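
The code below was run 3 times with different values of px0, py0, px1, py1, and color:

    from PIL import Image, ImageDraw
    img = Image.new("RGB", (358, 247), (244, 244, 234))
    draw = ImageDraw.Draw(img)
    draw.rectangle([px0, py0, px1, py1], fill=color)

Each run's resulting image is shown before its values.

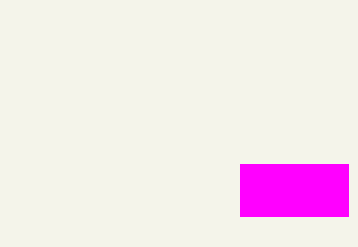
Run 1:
px0 = 240; py0 = 164; px1 = 348; py1 = 216; color = 'magenta'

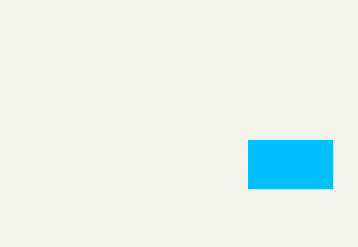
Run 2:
px0 = 248
py0 = 140
px1 = 332
py1 = 188
color = 'deepskyblue'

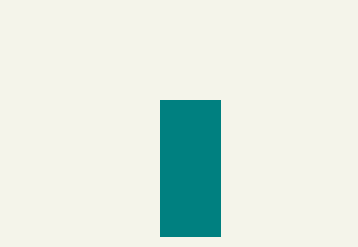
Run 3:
px0 = 160, py0 = 100, px1 = 220, py1 = 236, color = 'teal'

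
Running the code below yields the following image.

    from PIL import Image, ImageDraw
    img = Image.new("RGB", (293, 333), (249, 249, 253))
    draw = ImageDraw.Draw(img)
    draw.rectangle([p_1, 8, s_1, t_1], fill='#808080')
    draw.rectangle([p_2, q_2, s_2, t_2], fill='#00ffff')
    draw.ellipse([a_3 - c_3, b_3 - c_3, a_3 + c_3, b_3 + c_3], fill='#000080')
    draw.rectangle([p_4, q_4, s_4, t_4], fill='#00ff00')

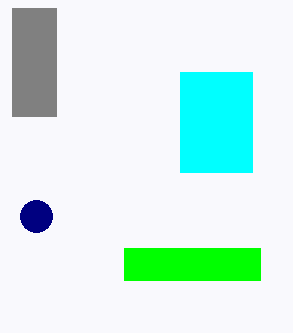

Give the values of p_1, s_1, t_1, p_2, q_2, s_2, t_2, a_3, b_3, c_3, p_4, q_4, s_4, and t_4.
p_1 = 12, s_1 = 56, t_1 = 116, p_2 = 180, q_2 = 72, s_2 = 252, t_2 = 172, a_3 = 36, b_3 = 216, c_3 = 16, p_4 = 124, q_4 = 248, s_4 = 260, t_4 = 280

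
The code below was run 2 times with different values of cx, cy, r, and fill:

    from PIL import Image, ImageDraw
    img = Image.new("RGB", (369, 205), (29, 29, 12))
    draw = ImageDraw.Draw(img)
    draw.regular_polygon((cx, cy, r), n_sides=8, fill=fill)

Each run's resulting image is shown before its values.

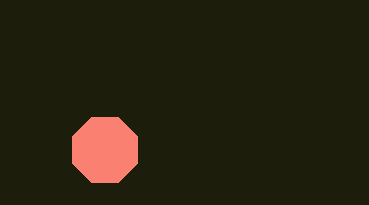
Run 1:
cx = 105, cy = 150, r = 35, fill = 'salmon'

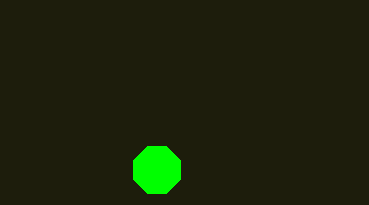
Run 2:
cx = 157
cy = 170
r = 25
fill = 'lime'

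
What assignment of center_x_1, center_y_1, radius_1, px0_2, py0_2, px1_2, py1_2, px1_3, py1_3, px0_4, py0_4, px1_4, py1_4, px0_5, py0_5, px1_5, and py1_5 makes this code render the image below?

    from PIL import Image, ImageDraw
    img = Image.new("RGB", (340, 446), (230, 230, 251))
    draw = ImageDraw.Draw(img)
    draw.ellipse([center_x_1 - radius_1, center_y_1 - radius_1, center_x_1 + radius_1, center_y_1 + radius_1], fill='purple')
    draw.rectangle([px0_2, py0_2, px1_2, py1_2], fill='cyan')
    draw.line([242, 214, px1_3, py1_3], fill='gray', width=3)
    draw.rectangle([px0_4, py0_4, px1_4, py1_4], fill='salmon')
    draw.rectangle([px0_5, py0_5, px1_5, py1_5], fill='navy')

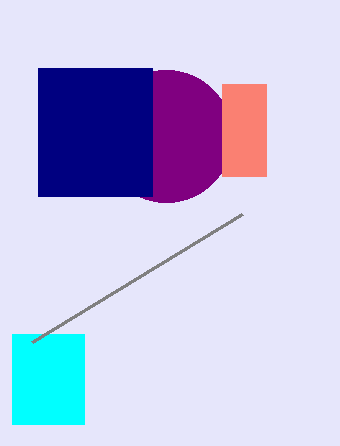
center_x_1 = 166, center_y_1 = 136, radius_1 = 66, px0_2 = 12, py0_2 = 334, px1_2 = 84, py1_2 = 424, px1_3 = 32, py1_3 = 342, px0_4 = 222, py0_4 = 84, px1_4 = 266, py1_4 = 176, px0_5 = 38, py0_5 = 68, px1_5 = 152, py1_5 = 196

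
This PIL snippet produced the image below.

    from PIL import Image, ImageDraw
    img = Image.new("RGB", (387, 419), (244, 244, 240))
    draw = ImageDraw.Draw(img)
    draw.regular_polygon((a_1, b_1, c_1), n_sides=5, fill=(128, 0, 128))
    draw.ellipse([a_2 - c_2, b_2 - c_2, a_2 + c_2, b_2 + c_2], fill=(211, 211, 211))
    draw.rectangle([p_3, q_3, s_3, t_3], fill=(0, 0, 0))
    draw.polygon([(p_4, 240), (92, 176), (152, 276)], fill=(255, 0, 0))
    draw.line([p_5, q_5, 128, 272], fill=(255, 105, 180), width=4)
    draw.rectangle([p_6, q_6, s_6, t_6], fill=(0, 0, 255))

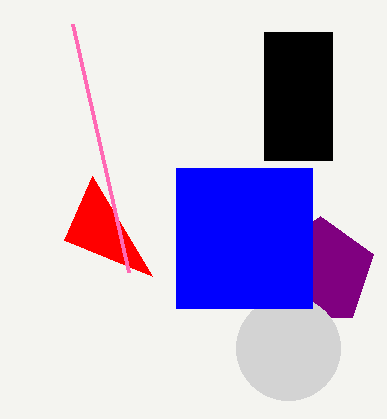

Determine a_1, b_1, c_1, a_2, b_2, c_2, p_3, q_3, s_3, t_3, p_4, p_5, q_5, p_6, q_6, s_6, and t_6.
a_1 = 320, b_1 = 272, c_1 = 56, a_2 = 288, b_2 = 348, c_2 = 52, p_3 = 264, q_3 = 32, s_3 = 332, t_3 = 160, p_4 = 64, p_5 = 72, q_5 = 24, p_6 = 176, q_6 = 168, s_6 = 312, t_6 = 308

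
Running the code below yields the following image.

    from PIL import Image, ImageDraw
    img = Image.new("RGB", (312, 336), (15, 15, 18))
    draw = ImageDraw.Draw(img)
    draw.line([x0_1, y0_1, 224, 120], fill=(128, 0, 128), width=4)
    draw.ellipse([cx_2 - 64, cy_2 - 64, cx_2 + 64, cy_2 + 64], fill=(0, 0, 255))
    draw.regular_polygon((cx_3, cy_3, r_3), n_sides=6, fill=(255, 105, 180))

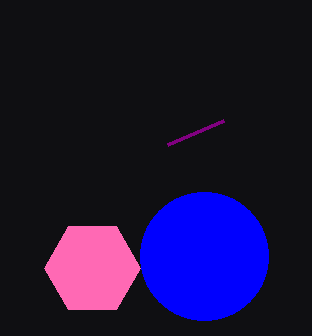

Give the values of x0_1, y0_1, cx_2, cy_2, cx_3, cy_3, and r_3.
x0_1 = 168; y0_1 = 144; cx_2 = 204; cy_2 = 256; cx_3 = 92; cy_3 = 268; r_3 = 48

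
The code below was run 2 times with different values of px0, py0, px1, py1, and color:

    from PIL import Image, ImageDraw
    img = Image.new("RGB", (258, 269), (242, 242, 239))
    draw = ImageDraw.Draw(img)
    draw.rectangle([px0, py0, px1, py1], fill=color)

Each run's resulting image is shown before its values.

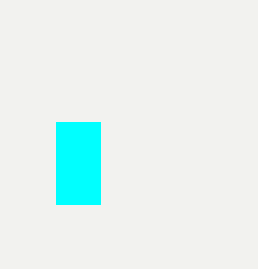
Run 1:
px0 = 56
py0 = 122
px1 = 100
py1 = 204
color = 'cyan'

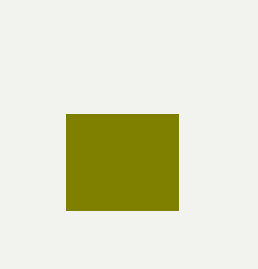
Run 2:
px0 = 66, py0 = 114, px1 = 178, py1 = 210, color = 'olive'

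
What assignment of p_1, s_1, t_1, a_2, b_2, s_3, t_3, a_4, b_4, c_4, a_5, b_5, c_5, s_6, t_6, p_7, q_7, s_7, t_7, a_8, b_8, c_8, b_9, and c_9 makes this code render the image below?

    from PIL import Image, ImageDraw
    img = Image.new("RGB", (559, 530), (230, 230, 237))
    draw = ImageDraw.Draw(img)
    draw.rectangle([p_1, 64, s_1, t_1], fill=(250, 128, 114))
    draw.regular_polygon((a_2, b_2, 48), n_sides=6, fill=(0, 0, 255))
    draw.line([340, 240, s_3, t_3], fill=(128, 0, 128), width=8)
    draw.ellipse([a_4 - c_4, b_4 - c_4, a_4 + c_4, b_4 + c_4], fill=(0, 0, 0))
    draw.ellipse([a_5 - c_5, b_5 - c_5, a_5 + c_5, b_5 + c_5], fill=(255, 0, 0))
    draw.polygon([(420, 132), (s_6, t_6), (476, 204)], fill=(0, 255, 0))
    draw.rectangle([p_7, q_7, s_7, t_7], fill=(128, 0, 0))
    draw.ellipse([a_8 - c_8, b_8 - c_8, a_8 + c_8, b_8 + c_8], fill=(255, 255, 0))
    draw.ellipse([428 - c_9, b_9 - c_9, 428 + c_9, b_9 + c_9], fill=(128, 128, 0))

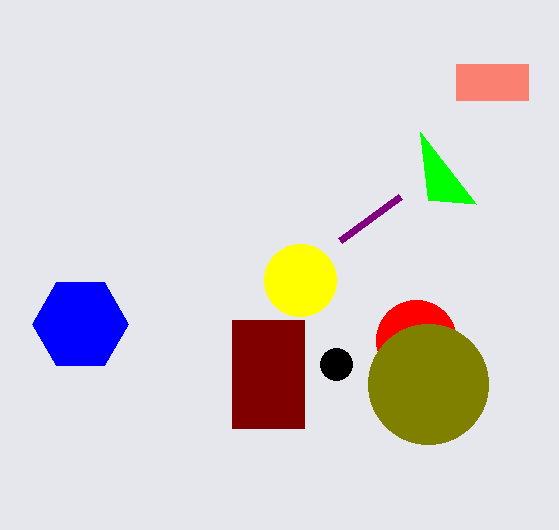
p_1 = 456; s_1 = 528; t_1 = 100; a_2 = 80; b_2 = 324; s_3 = 400; t_3 = 196; a_4 = 336; b_4 = 364; c_4 = 16; a_5 = 416; b_5 = 340; c_5 = 40; s_6 = 428; t_6 = 200; p_7 = 232; q_7 = 320; s_7 = 304; t_7 = 428; a_8 = 300; b_8 = 280; c_8 = 36; b_9 = 384; c_9 = 60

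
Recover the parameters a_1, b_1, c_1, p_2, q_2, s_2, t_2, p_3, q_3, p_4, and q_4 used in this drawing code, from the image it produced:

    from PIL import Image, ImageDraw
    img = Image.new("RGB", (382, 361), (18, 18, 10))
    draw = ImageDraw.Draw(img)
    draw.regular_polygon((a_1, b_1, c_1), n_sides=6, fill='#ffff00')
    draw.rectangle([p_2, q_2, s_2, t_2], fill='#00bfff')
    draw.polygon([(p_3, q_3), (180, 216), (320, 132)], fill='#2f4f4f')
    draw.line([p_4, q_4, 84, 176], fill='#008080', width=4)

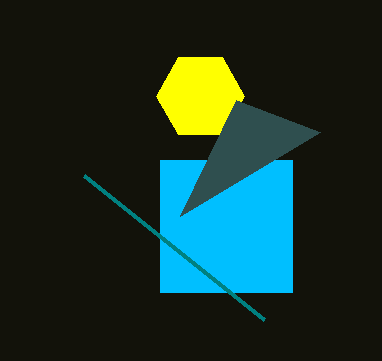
a_1 = 200; b_1 = 96; c_1 = 44; p_2 = 160; q_2 = 160; s_2 = 292; t_2 = 292; p_3 = 236; q_3 = 100; p_4 = 264; q_4 = 320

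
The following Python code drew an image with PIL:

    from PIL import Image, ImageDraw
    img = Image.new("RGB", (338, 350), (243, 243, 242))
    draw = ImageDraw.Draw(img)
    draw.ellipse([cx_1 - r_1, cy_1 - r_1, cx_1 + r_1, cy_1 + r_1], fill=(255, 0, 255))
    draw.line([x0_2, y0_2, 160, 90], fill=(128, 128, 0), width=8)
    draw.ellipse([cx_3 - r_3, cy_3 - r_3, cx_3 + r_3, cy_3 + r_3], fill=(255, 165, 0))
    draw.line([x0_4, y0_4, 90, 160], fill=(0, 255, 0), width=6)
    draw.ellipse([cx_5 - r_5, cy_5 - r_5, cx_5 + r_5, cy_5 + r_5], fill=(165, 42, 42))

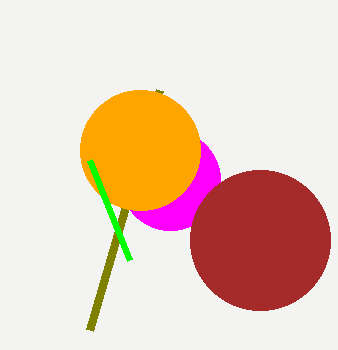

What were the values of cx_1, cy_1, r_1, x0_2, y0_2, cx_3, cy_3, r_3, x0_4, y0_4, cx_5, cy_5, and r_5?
cx_1 = 170; cy_1 = 180; r_1 = 50; x0_2 = 90; y0_2 = 330; cx_3 = 140; cy_3 = 150; r_3 = 60; x0_4 = 130; y0_4 = 260; cx_5 = 260; cy_5 = 240; r_5 = 70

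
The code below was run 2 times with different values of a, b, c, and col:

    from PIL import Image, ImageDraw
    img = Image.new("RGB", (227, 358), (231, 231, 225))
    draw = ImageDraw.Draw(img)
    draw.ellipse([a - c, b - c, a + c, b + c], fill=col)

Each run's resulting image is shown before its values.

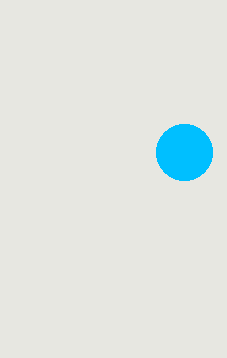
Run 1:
a = 184
b = 152
c = 28
col = 'deepskyblue'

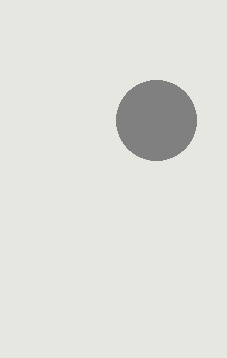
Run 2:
a = 156; b = 120; c = 40; col = 'gray'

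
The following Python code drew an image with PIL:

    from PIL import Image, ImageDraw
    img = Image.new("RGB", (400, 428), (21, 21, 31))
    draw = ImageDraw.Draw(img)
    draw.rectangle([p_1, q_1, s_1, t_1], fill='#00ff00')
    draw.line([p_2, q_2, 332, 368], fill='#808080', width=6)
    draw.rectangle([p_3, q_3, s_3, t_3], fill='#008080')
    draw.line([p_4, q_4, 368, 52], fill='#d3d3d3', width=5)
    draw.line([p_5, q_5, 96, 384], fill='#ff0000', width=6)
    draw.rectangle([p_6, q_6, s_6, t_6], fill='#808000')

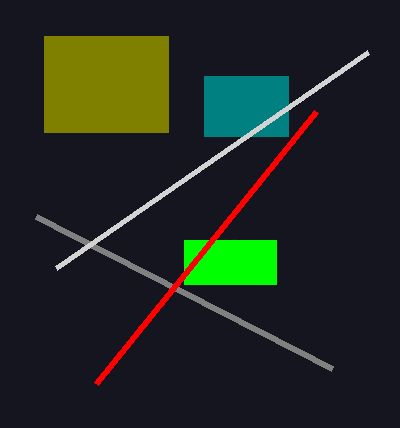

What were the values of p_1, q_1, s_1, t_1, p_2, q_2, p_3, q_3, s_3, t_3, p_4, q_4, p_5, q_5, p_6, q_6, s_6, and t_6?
p_1 = 184, q_1 = 240, s_1 = 276, t_1 = 284, p_2 = 36, q_2 = 216, p_3 = 204, q_3 = 76, s_3 = 288, t_3 = 136, p_4 = 56, q_4 = 268, p_5 = 316, q_5 = 112, p_6 = 44, q_6 = 36, s_6 = 168, t_6 = 132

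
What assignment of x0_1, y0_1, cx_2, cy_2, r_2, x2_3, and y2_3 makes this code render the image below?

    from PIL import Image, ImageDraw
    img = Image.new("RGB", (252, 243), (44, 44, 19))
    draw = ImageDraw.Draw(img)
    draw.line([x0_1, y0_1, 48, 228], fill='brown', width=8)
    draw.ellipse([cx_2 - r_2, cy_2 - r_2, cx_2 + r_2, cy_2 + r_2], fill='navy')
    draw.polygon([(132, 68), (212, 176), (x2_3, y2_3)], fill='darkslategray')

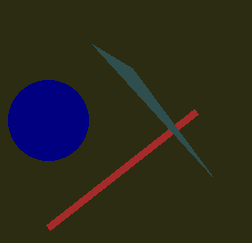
x0_1 = 196, y0_1 = 112, cx_2 = 48, cy_2 = 120, r_2 = 40, x2_3 = 92, y2_3 = 44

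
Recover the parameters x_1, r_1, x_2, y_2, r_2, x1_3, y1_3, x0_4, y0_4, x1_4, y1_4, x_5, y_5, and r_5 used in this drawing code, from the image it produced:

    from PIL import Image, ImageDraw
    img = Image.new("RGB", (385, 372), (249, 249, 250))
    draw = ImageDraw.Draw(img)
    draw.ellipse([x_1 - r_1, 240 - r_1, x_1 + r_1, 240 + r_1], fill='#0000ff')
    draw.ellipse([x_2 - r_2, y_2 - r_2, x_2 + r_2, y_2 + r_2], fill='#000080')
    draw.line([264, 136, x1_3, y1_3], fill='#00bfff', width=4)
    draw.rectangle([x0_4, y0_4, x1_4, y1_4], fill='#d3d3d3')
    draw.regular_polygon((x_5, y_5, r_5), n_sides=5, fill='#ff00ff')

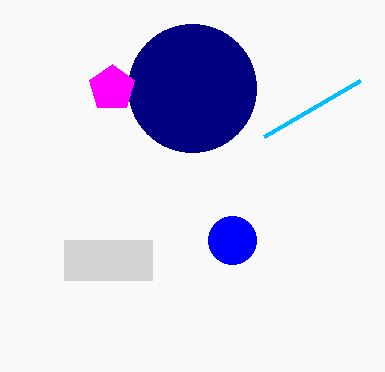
x_1 = 232, r_1 = 24, x_2 = 192, y_2 = 88, r_2 = 64, x1_3 = 360, y1_3 = 80, x0_4 = 64, y0_4 = 240, x1_4 = 152, y1_4 = 280, x_5 = 112, y_5 = 88, r_5 = 24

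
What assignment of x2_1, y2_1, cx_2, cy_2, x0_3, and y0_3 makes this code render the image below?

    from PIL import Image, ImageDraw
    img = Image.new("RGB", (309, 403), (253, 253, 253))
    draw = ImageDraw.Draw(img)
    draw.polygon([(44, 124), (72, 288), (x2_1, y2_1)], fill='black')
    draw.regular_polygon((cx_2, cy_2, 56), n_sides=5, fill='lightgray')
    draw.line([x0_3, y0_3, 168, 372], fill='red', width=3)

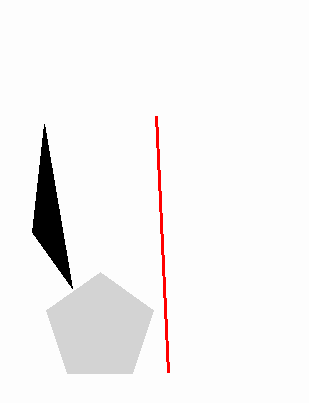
x2_1 = 32, y2_1 = 232, cx_2 = 100, cy_2 = 328, x0_3 = 156, y0_3 = 116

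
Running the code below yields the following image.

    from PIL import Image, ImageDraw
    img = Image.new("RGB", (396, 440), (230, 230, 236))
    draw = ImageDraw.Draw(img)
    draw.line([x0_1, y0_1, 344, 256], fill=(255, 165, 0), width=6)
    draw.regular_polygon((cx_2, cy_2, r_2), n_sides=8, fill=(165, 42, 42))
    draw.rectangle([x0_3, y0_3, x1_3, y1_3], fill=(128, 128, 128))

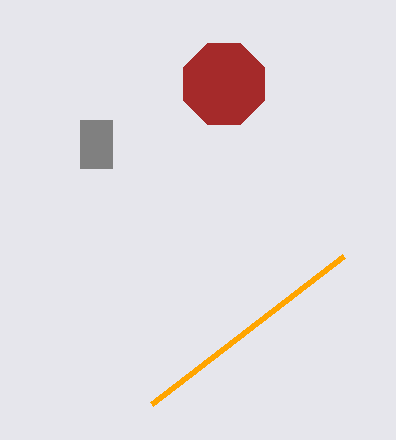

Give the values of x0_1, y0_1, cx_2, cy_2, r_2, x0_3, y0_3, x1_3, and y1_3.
x0_1 = 152; y0_1 = 404; cx_2 = 224; cy_2 = 84; r_2 = 44; x0_3 = 80; y0_3 = 120; x1_3 = 112; y1_3 = 168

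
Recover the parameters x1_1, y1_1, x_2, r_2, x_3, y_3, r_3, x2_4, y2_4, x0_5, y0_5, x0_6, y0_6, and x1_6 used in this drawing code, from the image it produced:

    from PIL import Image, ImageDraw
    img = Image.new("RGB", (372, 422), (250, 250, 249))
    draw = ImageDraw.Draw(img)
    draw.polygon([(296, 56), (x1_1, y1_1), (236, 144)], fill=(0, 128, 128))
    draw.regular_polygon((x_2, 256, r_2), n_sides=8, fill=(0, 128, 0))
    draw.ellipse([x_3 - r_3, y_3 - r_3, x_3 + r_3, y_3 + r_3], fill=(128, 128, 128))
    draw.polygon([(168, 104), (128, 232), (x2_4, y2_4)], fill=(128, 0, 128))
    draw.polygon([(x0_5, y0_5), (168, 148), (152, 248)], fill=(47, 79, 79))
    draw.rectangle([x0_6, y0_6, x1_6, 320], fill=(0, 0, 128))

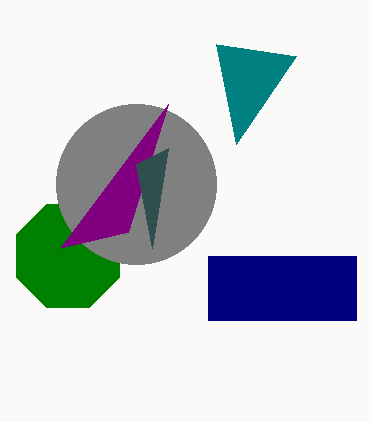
x1_1 = 216; y1_1 = 44; x_2 = 68; r_2 = 56; x_3 = 136; y_3 = 184; r_3 = 80; x2_4 = 60; y2_4 = 248; x0_5 = 136; y0_5 = 164; x0_6 = 208; y0_6 = 256; x1_6 = 356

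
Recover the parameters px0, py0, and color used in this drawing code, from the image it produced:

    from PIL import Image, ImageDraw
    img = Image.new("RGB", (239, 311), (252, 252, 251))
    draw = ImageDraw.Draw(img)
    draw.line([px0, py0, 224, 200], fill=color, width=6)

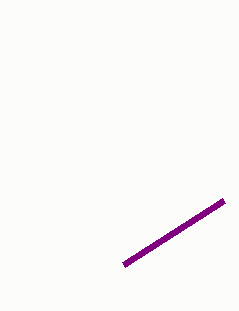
px0 = 124, py0 = 264, color = 'purple'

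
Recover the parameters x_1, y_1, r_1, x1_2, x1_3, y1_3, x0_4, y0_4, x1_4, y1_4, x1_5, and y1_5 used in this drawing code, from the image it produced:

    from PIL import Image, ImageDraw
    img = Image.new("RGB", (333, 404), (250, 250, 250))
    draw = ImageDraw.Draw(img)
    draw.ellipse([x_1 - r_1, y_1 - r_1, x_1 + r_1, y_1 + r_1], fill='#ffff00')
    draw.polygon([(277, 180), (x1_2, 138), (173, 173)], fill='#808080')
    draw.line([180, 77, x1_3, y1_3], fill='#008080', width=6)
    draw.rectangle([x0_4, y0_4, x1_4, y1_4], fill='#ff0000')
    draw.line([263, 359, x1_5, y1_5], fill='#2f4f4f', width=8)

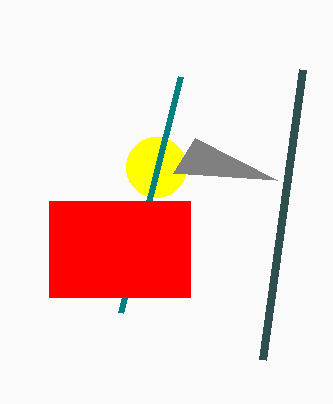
x_1 = 156, y_1 = 167, r_1 = 30, x1_2 = 195, x1_3 = 120, y1_3 = 313, x0_4 = 49, y0_4 = 201, x1_4 = 190, y1_4 = 297, x1_5 = 303, y1_5 = 69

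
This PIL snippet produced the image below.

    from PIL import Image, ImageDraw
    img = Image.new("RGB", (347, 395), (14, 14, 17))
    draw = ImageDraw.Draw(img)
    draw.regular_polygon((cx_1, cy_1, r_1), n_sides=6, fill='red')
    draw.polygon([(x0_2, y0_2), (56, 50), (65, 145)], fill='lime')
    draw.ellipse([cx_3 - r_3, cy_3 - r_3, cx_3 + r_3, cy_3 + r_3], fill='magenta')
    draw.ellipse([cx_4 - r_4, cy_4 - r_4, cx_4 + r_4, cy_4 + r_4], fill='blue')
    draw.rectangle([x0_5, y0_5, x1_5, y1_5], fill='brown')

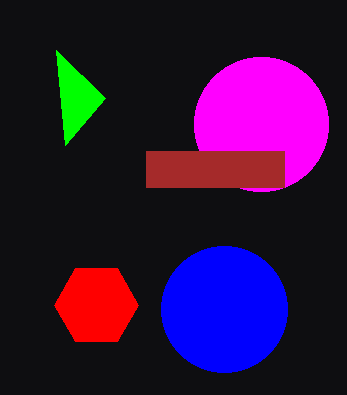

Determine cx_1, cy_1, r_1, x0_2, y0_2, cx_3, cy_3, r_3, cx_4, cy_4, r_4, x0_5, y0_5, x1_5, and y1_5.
cx_1 = 96; cy_1 = 305; r_1 = 42; x0_2 = 105; y0_2 = 98; cx_3 = 261; cy_3 = 124; r_3 = 67; cx_4 = 224; cy_4 = 309; r_4 = 63; x0_5 = 146; y0_5 = 151; x1_5 = 284; y1_5 = 187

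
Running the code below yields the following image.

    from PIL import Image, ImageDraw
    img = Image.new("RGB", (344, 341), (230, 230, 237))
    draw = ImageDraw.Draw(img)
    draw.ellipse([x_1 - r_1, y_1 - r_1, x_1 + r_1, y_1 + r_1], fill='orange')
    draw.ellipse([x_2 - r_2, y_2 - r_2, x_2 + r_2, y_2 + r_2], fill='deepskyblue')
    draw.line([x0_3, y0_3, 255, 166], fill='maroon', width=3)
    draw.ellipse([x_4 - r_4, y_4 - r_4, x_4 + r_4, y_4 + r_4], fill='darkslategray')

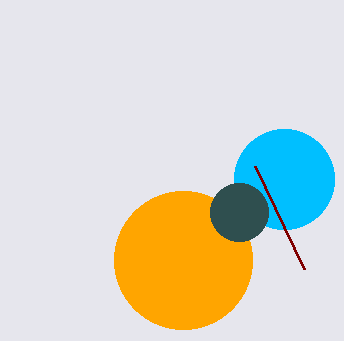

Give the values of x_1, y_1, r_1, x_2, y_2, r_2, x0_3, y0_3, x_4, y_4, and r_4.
x_1 = 183
y_1 = 260
r_1 = 69
x_2 = 284
y_2 = 179
r_2 = 50
x0_3 = 304
y0_3 = 269
x_4 = 239
y_4 = 212
r_4 = 29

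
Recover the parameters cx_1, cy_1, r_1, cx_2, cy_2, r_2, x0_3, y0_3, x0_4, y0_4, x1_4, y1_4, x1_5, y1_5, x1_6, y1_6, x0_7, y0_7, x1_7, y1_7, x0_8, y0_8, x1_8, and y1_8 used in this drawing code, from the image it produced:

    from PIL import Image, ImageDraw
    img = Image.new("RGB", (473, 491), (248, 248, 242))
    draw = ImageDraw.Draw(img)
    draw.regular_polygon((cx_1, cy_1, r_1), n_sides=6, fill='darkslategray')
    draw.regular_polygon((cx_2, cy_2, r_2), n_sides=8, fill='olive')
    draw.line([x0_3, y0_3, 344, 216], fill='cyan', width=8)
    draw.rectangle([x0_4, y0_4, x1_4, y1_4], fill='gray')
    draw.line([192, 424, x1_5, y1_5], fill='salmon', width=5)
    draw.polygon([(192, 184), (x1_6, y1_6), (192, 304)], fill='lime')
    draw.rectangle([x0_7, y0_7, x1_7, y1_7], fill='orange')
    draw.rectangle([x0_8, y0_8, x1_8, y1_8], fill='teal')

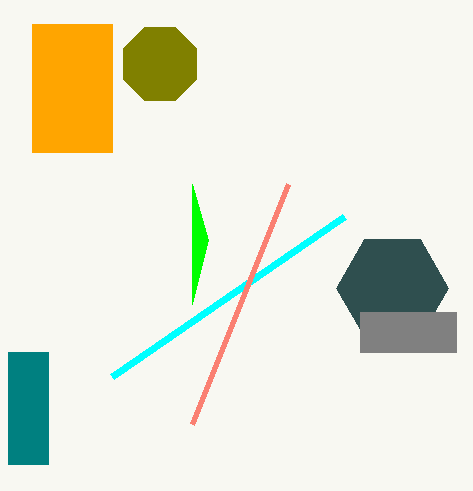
cx_1 = 392, cy_1 = 288, r_1 = 56, cx_2 = 160, cy_2 = 64, r_2 = 40, x0_3 = 112, y0_3 = 376, x0_4 = 360, y0_4 = 312, x1_4 = 456, y1_4 = 352, x1_5 = 288, y1_5 = 184, x1_6 = 208, y1_6 = 240, x0_7 = 32, y0_7 = 24, x1_7 = 112, y1_7 = 152, x0_8 = 8, y0_8 = 352, x1_8 = 48, y1_8 = 464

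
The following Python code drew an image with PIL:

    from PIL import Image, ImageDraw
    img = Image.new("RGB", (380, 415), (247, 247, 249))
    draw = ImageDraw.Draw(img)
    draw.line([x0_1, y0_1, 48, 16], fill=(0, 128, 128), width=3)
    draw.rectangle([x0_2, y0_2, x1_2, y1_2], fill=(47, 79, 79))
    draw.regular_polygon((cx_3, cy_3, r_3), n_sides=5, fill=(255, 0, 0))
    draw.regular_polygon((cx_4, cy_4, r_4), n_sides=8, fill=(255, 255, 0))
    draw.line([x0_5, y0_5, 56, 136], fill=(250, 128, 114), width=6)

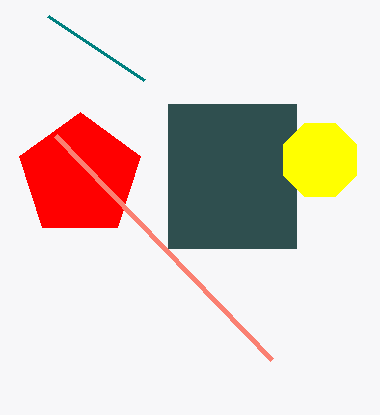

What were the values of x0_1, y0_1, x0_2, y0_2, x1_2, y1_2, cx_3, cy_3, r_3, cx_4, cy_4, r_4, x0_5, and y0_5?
x0_1 = 144, y0_1 = 80, x0_2 = 168, y0_2 = 104, x1_2 = 296, y1_2 = 248, cx_3 = 80, cy_3 = 176, r_3 = 64, cx_4 = 320, cy_4 = 160, r_4 = 40, x0_5 = 272, y0_5 = 360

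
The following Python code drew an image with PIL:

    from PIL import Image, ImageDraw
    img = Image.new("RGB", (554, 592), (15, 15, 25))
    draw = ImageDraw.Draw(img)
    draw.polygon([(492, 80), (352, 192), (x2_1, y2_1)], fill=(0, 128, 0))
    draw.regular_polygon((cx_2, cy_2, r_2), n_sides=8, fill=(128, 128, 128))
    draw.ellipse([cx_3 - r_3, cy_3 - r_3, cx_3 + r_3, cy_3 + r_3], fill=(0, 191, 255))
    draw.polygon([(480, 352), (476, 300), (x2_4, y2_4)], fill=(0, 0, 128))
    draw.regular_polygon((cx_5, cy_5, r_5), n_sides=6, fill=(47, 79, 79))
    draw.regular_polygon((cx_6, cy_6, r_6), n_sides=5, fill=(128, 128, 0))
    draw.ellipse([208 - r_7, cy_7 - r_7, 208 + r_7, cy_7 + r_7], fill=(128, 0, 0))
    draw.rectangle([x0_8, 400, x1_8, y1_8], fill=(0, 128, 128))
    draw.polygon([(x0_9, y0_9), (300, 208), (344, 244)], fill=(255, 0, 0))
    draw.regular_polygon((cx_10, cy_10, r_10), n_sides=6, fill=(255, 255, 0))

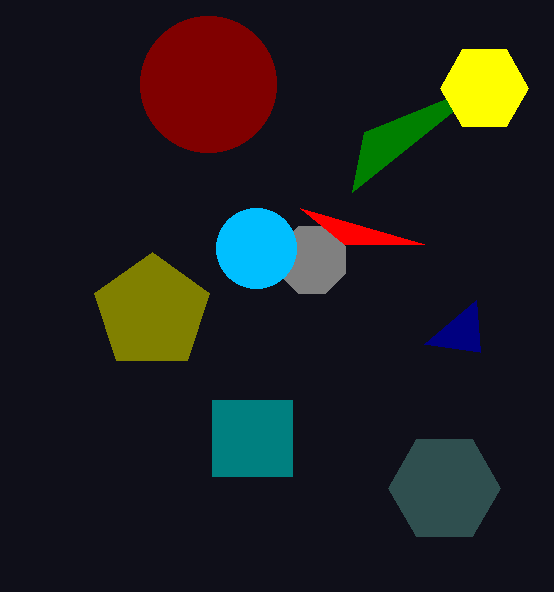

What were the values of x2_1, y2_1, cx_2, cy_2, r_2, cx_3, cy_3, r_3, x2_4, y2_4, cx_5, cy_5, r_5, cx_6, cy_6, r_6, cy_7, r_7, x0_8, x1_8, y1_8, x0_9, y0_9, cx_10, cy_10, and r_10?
x2_1 = 364
y2_1 = 132
cx_2 = 312
cy_2 = 260
r_2 = 36
cx_3 = 256
cy_3 = 248
r_3 = 40
x2_4 = 424
y2_4 = 344
cx_5 = 444
cy_5 = 488
r_5 = 56
cx_6 = 152
cy_6 = 312
r_6 = 60
cy_7 = 84
r_7 = 68
x0_8 = 212
x1_8 = 292
y1_8 = 476
x0_9 = 424
y0_9 = 244
cx_10 = 484
cy_10 = 88
r_10 = 44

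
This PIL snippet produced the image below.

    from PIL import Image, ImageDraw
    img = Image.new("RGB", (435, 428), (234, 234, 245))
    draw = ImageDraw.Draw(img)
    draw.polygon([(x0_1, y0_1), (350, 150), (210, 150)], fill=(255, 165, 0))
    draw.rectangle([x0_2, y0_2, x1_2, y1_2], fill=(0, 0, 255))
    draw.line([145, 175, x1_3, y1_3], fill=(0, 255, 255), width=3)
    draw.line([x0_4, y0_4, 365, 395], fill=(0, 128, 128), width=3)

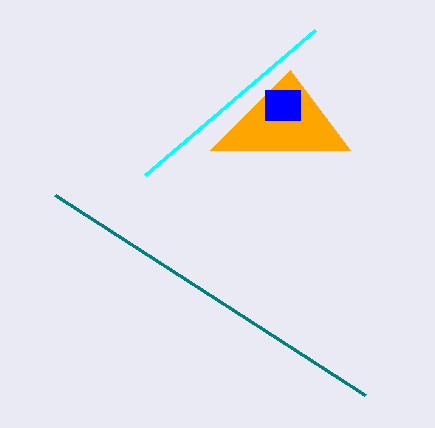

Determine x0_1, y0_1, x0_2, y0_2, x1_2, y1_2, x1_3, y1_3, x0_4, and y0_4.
x0_1 = 290, y0_1 = 70, x0_2 = 265, y0_2 = 90, x1_2 = 300, y1_2 = 120, x1_3 = 315, y1_3 = 30, x0_4 = 55, y0_4 = 195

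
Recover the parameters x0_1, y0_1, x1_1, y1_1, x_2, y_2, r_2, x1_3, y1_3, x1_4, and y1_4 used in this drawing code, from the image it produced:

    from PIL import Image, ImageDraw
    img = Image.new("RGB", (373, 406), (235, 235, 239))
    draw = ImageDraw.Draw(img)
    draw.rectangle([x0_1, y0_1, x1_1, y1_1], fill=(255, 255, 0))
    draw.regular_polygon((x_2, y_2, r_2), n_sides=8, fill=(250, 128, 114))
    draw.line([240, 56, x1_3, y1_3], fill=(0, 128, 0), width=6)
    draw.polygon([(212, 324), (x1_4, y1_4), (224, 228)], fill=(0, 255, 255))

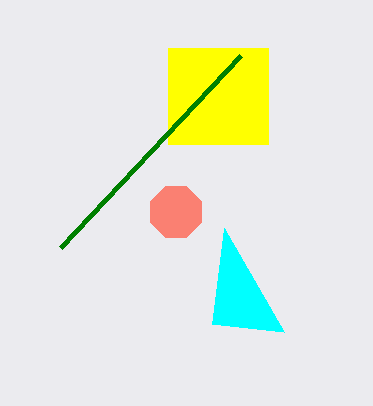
x0_1 = 168, y0_1 = 48, x1_1 = 268, y1_1 = 144, x_2 = 176, y_2 = 212, r_2 = 28, x1_3 = 60, y1_3 = 248, x1_4 = 284, y1_4 = 332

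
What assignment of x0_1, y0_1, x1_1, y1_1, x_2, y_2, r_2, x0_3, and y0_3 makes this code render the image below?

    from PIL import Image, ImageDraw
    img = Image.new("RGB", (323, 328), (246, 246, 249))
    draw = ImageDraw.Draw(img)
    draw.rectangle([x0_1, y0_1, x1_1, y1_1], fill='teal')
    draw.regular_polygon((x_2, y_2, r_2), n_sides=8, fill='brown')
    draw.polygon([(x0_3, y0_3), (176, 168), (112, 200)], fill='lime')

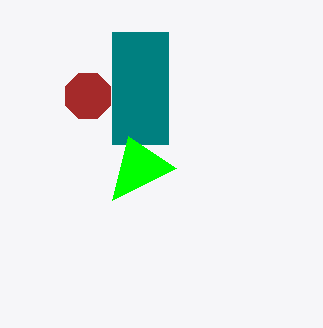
x0_1 = 112, y0_1 = 32, x1_1 = 168, y1_1 = 144, x_2 = 88, y_2 = 96, r_2 = 24, x0_3 = 128, y0_3 = 136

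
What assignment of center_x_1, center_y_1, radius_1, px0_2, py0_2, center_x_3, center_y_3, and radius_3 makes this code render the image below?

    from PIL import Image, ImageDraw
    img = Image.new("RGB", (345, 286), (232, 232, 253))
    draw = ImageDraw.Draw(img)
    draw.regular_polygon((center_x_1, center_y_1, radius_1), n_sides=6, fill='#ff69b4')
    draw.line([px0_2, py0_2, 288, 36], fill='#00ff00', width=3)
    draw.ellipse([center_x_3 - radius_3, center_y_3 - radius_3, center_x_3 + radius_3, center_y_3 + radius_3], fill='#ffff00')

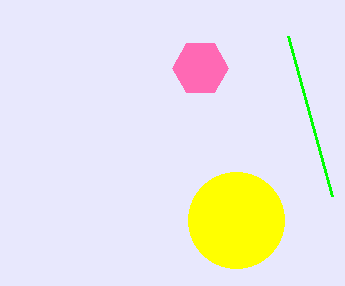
center_x_1 = 200, center_y_1 = 68, radius_1 = 28, px0_2 = 332, py0_2 = 196, center_x_3 = 236, center_y_3 = 220, radius_3 = 48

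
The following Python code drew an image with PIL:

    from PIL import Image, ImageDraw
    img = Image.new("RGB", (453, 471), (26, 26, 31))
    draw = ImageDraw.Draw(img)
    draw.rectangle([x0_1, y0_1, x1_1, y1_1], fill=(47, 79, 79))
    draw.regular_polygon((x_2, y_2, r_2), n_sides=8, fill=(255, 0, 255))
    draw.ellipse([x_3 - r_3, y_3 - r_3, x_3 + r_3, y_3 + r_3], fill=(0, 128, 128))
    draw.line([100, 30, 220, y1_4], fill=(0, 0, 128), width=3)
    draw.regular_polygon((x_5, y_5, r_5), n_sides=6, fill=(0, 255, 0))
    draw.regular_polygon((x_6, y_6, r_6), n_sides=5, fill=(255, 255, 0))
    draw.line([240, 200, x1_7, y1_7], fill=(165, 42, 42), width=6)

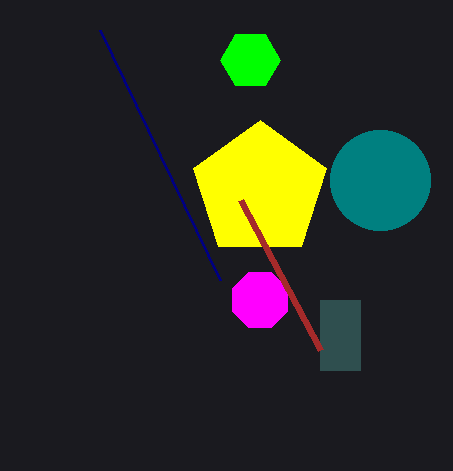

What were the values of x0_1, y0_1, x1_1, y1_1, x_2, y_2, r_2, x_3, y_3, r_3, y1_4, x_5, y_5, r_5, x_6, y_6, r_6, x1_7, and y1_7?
x0_1 = 320
y0_1 = 300
x1_1 = 360
y1_1 = 370
x_2 = 260
y_2 = 300
r_2 = 30
x_3 = 380
y_3 = 180
r_3 = 50
y1_4 = 280
x_5 = 250
y_5 = 60
r_5 = 30
x_6 = 260
y_6 = 190
r_6 = 70
x1_7 = 320
y1_7 = 350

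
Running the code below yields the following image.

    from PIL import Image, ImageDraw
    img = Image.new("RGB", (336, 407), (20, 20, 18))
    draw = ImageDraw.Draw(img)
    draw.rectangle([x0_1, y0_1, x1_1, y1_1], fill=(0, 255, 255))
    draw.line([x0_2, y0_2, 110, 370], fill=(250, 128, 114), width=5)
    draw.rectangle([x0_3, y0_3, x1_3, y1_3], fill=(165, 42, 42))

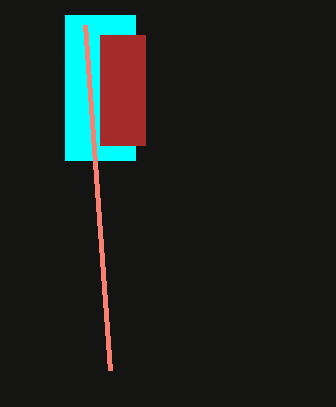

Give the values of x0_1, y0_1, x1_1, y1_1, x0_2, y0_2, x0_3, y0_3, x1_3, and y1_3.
x0_1 = 65, y0_1 = 15, x1_1 = 135, y1_1 = 160, x0_2 = 85, y0_2 = 25, x0_3 = 100, y0_3 = 35, x1_3 = 145, y1_3 = 145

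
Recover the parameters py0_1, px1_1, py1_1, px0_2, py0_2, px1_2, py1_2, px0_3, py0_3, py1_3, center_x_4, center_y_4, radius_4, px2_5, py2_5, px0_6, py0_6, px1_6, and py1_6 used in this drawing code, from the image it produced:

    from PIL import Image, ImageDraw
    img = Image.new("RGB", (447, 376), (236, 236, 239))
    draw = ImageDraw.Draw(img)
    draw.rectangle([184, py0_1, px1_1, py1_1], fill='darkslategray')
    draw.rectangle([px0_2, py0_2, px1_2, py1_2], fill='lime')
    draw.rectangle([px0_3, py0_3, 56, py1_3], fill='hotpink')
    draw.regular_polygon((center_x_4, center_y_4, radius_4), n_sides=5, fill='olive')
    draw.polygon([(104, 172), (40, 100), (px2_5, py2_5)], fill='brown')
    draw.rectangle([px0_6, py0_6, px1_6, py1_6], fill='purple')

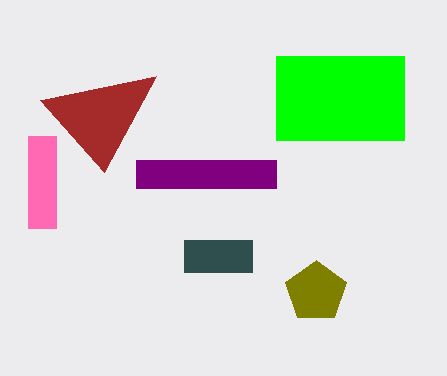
py0_1 = 240
px1_1 = 252
py1_1 = 272
px0_2 = 276
py0_2 = 56
px1_2 = 404
py1_2 = 140
px0_3 = 28
py0_3 = 136
py1_3 = 228
center_x_4 = 316
center_y_4 = 292
radius_4 = 32
px2_5 = 156
py2_5 = 76
px0_6 = 136
py0_6 = 160
px1_6 = 276
py1_6 = 188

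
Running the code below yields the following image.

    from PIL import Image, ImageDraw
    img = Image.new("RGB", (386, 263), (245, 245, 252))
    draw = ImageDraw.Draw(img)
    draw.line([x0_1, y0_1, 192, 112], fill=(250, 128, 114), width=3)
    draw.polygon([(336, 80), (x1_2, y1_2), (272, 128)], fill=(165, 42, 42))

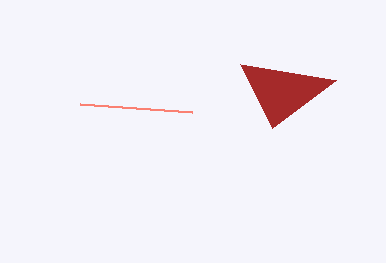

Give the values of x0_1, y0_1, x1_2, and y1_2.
x0_1 = 80
y0_1 = 104
x1_2 = 240
y1_2 = 64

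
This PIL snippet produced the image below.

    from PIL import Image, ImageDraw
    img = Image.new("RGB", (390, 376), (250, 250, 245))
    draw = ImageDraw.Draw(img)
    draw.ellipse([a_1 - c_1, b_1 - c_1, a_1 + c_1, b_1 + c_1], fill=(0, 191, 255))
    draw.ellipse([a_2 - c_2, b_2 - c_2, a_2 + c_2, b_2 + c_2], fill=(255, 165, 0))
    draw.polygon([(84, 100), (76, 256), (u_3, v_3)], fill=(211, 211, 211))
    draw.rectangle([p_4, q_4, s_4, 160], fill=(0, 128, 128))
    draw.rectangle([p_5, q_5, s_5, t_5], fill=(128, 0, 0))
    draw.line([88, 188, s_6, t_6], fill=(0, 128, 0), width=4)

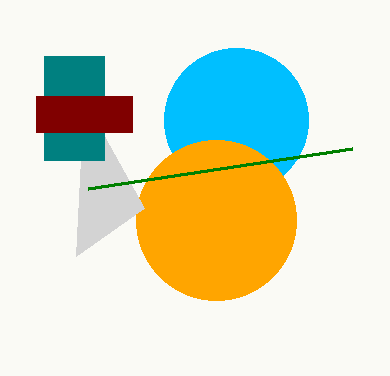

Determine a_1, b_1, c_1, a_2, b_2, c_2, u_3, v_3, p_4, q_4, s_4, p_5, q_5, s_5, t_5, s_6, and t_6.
a_1 = 236
b_1 = 120
c_1 = 72
a_2 = 216
b_2 = 220
c_2 = 80
u_3 = 144
v_3 = 208
p_4 = 44
q_4 = 56
s_4 = 104
p_5 = 36
q_5 = 96
s_5 = 132
t_5 = 132
s_6 = 352
t_6 = 148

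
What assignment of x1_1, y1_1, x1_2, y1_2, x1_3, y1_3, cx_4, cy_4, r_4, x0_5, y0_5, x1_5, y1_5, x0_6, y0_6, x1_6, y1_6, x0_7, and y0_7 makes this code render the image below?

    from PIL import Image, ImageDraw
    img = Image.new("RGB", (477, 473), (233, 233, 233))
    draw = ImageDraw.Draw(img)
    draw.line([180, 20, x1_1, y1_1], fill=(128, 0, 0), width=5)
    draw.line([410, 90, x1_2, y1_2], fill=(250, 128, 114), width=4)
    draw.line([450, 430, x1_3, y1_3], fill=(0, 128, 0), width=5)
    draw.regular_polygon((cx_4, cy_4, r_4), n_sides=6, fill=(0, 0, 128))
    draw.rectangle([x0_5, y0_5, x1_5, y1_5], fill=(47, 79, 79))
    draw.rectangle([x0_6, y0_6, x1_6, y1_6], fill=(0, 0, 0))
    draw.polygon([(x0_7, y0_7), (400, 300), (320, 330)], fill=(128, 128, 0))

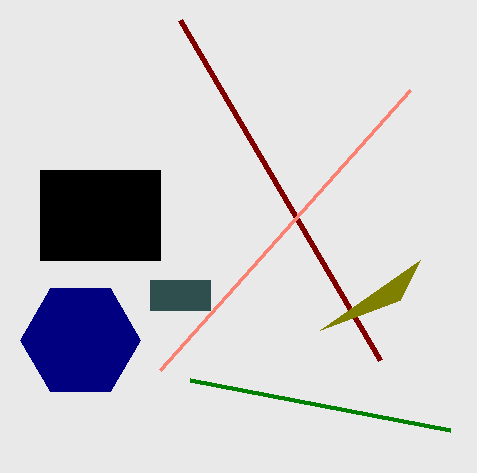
x1_1 = 380, y1_1 = 360, x1_2 = 160, y1_2 = 370, x1_3 = 190, y1_3 = 380, cx_4 = 80, cy_4 = 340, r_4 = 60, x0_5 = 150, y0_5 = 280, x1_5 = 210, y1_5 = 310, x0_6 = 40, y0_6 = 170, x1_6 = 160, y1_6 = 260, x0_7 = 420, y0_7 = 260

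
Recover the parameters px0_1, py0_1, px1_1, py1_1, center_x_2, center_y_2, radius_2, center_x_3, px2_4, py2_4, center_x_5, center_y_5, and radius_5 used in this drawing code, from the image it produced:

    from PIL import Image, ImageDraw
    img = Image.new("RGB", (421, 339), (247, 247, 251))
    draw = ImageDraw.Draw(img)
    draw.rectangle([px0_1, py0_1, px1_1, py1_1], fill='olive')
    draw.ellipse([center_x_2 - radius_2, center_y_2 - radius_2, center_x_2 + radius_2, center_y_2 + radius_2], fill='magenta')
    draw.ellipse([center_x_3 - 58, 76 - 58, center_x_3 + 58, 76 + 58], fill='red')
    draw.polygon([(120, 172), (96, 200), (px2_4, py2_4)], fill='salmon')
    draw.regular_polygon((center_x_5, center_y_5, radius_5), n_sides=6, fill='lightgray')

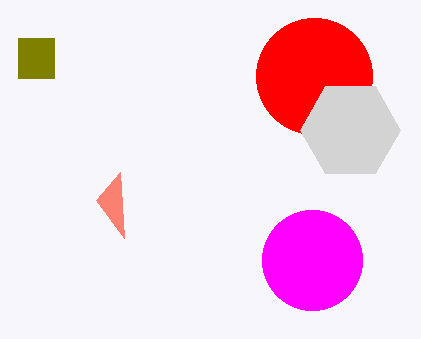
px0_1 = 18
py0_1 = 38
px1_1 = 54
py1_1 = 78
center_x_2 = 312
center_y_2 = 260
radius_2 = 50
center_x_3 = 314
px2_4 = 124
py2_4 = 238
center_x_5 = 350
center_y_5 = 130
radius_5 = 50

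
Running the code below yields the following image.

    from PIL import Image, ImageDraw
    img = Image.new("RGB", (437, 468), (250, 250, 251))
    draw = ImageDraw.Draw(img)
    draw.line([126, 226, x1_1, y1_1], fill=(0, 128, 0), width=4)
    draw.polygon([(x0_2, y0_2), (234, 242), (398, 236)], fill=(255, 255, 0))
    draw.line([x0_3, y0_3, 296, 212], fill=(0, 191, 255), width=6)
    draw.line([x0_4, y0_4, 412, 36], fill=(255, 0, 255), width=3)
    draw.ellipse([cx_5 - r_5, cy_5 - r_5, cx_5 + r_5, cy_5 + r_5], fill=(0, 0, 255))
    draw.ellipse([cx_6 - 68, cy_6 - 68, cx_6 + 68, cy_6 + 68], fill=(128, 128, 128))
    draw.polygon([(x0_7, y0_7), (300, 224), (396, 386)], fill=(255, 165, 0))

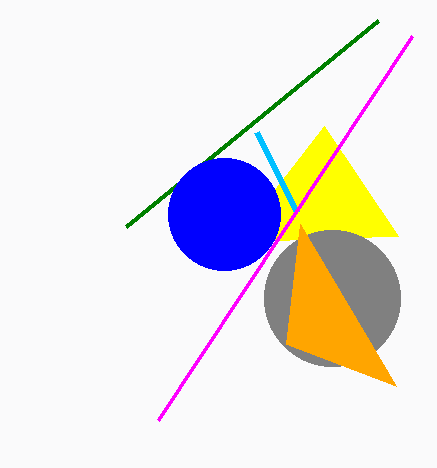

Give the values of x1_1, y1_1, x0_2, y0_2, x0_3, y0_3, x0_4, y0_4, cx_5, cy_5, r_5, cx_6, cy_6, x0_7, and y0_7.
x1_1 = 378, y1_1 = 20, x0_2 = 324, y0_2 = 126, x0_3 = 256, y0_3 = 132, x0_4 = 158, y0_4 = 420, cx_5 = 224, cy_5 = 214, r_5 = 56, cx_6 = 332, cy_6 = 298, x0_7 = 286, y0_7 = 344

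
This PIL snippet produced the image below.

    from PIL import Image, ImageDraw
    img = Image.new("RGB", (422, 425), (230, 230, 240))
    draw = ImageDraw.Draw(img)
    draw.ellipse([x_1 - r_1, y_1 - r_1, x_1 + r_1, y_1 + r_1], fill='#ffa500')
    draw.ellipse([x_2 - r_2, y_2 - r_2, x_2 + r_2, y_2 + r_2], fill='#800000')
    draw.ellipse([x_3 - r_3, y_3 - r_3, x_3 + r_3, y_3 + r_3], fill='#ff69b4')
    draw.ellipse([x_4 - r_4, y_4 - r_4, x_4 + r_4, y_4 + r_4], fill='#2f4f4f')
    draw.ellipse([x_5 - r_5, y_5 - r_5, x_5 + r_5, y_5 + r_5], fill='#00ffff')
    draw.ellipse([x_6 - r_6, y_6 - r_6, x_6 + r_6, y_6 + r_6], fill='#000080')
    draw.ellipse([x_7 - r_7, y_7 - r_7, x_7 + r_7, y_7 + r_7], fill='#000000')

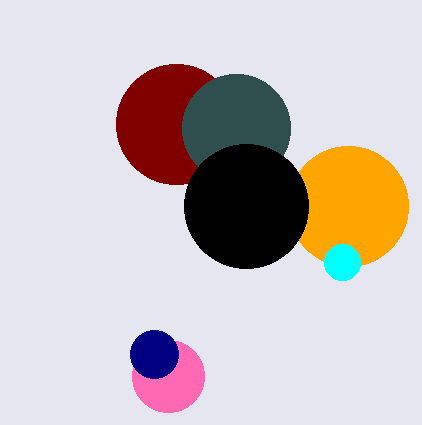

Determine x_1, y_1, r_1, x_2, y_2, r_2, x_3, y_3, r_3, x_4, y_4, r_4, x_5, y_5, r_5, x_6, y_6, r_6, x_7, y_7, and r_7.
x_1 = 348, y_1 = 206, r_1 = 60, x_2 = 176, y_2 = 124, r_2 = 60, x_3 = 168, y_3 = 376, r_3 = 36, x_4 = 236, y_4 = 128, r_4 = 54, x_5 = 342, y_5 = 262, r_5 = 18, x_6 = 154, y_6 = 354, r_6 = 24, x_7 = 246, y_7 = 206, r_7 = 62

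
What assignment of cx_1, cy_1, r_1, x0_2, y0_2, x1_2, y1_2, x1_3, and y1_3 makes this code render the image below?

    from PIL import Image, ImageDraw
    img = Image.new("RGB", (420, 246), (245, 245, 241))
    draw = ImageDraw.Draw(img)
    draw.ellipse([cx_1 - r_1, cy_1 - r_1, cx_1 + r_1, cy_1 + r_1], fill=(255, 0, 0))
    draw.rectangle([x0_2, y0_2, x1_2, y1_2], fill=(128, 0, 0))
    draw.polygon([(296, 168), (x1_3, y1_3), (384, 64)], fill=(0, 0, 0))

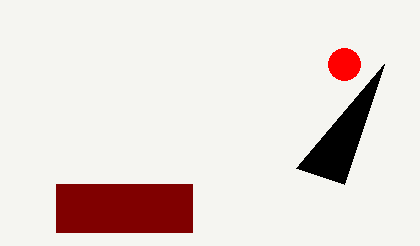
cx_1 = 344, cy_1 = 64, r_1 = 16, x0_2 = 56, y0_2 = 184, x1_2 = 192, y1_2 = 232, x1_3 = 344, y1_3 = 184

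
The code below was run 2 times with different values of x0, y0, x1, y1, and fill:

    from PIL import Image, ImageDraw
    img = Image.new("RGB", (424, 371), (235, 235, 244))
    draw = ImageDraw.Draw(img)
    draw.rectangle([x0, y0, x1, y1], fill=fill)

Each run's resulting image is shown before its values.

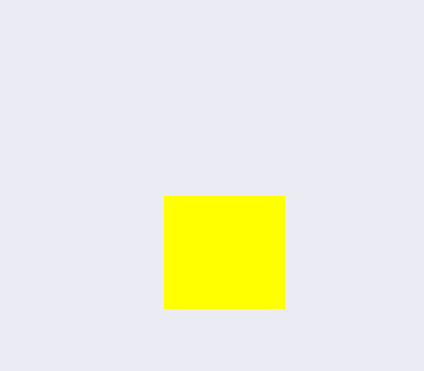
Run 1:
x0 = 164; y0 = 196; x1 = 284; y1 = 308; fill = 'yellow'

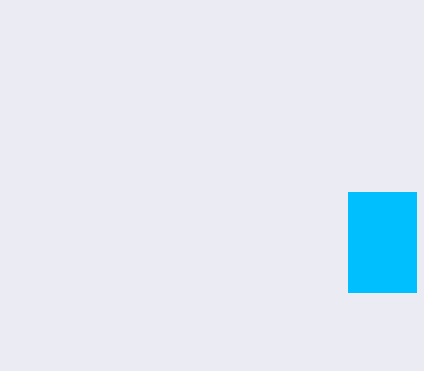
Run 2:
x0 = 348
y0 = 192
x1 = 416
y1 = 292
fill = 'deepskyblue'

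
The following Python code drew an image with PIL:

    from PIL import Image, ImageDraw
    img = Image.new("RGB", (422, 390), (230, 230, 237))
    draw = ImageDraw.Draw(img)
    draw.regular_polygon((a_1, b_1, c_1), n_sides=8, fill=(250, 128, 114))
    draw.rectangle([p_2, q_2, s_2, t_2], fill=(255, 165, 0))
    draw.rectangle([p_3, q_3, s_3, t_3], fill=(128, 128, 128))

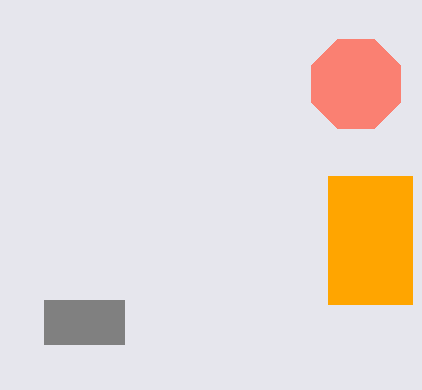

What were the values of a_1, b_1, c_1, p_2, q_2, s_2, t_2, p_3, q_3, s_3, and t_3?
a_1 = 356, b_1 = 84, c_1 = 48, p_2 = 328, q_2 = 176, s_2 = 412, t_2 = 304, p_3 = 44, q_3 = 300, s_3 = 124, t_3 = 344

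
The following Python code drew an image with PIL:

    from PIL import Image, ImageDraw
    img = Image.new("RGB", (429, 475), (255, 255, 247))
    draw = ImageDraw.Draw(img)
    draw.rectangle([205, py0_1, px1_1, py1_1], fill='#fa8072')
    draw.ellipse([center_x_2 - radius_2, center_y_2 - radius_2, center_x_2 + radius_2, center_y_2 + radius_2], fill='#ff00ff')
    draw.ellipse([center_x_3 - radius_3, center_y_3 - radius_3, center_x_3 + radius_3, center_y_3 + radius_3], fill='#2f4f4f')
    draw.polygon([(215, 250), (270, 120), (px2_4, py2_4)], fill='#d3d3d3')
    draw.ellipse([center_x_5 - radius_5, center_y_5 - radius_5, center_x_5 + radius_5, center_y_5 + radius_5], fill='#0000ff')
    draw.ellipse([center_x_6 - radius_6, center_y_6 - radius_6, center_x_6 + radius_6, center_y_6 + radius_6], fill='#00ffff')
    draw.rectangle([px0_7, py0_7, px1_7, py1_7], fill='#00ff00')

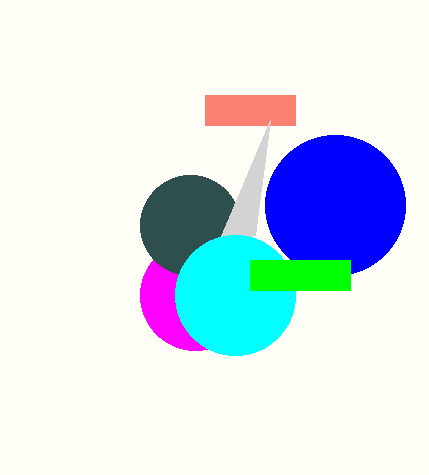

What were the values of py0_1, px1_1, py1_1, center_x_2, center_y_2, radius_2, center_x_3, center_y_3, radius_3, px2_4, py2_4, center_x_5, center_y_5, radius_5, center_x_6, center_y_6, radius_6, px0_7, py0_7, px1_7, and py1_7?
py0_1 = 95, px1_1 = 295, py1_1 = 125, center_x_2 = 195, center_y_2 = 295, radius_2 = 55, center_x_3 = 190, center_y_3 = 225, radius_3 = 50, px2_4 = 255, py2_4 = 235, center_x_5 = 335, center_y_5 = 205, radius_5 = 70, center_x_6 = 235, center_y_6 = 295, radius_6 = 60, px0_7 = 250, py0_7 = 260, px1_7 = 350, py1_7 = 290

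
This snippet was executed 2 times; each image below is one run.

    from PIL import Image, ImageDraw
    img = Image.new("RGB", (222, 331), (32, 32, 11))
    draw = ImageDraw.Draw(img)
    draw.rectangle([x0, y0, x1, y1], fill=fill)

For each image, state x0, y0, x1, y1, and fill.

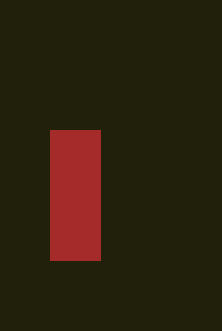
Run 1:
x0 = 50
y0 = 130
x1 = 100
y1 = 260
fill = 'brown'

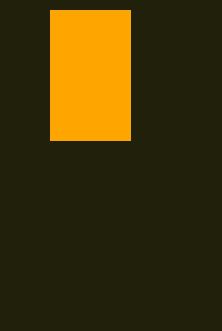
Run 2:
x0 = 50
y0 = 10
x1 = 130
y1 = 140
fill = 'orange'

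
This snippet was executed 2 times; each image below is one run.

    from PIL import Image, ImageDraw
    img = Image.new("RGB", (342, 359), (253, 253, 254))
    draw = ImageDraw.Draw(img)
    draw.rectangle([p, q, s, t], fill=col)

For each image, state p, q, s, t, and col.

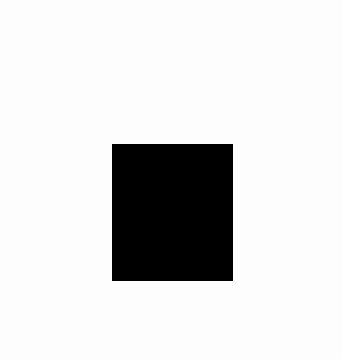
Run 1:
p = 112; q = 144; s = 232; t = 280; col = 'black'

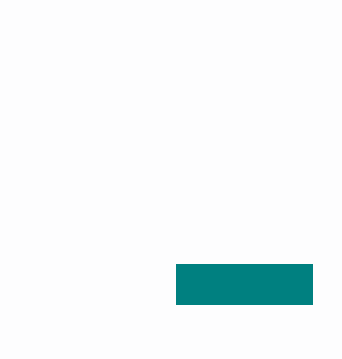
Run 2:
p = 176, q = 264, s = 312, t = 304, col = 'teal'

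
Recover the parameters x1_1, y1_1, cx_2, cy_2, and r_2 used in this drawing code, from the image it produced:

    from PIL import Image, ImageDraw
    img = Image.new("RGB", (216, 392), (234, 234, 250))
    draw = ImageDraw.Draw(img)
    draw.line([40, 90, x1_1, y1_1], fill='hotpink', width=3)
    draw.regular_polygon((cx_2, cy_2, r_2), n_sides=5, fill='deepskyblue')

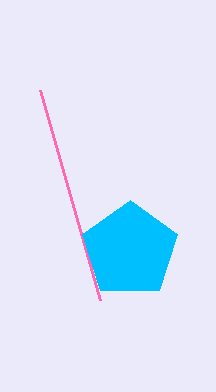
x1_1 = 100; y1_1 = 300; cx_2 = 130; cy_2 = 250; r_2 = 50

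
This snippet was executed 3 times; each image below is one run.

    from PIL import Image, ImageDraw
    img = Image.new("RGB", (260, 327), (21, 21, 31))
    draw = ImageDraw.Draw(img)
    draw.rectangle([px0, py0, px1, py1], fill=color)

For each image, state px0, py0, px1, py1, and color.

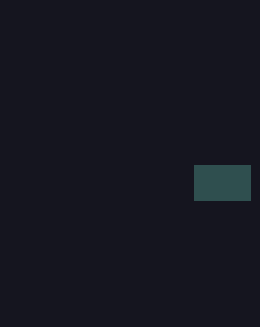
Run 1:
px0 = 194; py0 = 165; px1 = 250; py1 = 200; color = 'darkslategray'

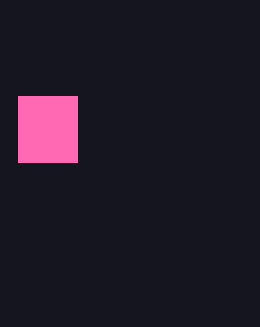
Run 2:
px0 = 18; py0 = 96; px1 = 77; py1 = 162; color = 'hotpink'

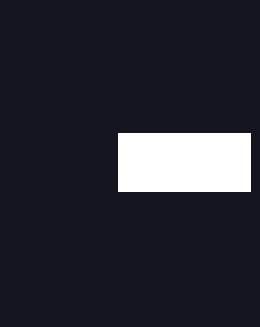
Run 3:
px0 = 118; py0 = 133; px1 = 250; py1 = 191; color = 'white'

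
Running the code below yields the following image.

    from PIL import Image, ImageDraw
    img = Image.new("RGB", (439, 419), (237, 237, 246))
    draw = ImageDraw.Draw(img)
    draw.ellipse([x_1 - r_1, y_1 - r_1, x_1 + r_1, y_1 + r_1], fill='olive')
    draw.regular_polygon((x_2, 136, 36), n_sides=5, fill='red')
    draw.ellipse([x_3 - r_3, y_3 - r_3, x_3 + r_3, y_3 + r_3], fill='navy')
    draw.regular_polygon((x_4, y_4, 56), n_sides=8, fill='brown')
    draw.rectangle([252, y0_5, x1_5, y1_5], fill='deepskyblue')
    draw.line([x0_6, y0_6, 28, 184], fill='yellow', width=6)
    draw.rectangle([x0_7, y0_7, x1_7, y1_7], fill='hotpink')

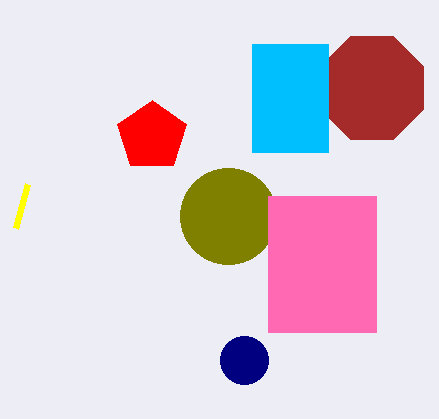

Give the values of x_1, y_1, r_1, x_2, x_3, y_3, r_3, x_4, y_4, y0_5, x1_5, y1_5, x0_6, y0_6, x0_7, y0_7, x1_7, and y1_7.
x_1 = 228
y_1 = 216
r_1 = 48
x_2 = 152
x_3 = 244
y_3 = 360
r_3 = 24
x_4 = 372
y_4 = 88
y0_5 = 44
x1_5 = 328
y1_5 = 152
x0_6 = 16
y0_6 = 228
x0_7 = 268
y0_7 = 196
x1_7 = 376
y1_7 = 332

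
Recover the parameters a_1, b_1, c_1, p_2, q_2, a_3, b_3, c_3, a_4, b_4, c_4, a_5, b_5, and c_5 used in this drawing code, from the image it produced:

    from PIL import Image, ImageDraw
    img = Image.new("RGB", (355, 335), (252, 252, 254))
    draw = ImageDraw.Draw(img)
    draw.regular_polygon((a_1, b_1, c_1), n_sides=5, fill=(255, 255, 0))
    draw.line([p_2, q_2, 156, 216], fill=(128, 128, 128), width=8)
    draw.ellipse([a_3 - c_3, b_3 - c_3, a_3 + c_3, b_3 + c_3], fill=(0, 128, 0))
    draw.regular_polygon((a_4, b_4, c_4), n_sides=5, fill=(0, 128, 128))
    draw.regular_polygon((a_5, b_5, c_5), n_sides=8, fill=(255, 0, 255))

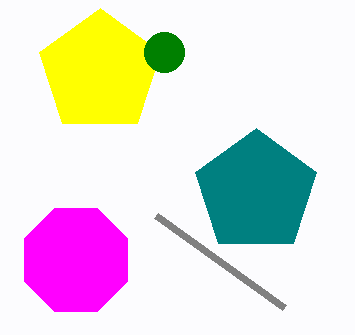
a_1 = 100; b_1 = 72; c_1 = 64; p_2 = 284; q_2 = 308; a_3 = 164; b_3 = 52; c_3 = 20; a_4 = 256; b_4 = 192; c_4 = 64; a_5 = 76; b_5 = 260; c_5 = 56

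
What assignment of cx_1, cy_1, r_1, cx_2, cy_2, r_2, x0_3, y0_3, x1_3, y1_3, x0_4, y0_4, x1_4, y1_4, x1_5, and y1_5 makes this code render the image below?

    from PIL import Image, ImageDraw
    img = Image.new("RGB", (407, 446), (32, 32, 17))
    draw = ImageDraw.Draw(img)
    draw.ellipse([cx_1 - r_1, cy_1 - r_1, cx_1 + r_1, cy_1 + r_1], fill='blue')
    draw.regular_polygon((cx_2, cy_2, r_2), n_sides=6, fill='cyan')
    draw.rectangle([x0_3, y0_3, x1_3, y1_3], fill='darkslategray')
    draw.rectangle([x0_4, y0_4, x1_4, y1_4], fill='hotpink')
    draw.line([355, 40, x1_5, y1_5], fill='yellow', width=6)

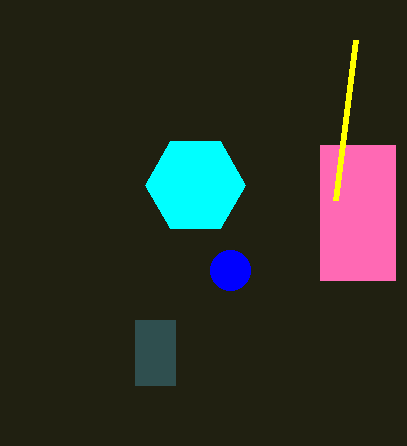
cx_1 = 230
cy_1 = 270
r_1 = 20
cx_2 = 195
cy_2 = 185
r_2 = 50
x0_3 = 135
y0_3 = 320
x1_3 = 175
y1_3 = 385
x0_4 = 320
y0_4 = 145
x1_4 = 395
y1_4 = 280
x1_5 = 335
y1_5 = 200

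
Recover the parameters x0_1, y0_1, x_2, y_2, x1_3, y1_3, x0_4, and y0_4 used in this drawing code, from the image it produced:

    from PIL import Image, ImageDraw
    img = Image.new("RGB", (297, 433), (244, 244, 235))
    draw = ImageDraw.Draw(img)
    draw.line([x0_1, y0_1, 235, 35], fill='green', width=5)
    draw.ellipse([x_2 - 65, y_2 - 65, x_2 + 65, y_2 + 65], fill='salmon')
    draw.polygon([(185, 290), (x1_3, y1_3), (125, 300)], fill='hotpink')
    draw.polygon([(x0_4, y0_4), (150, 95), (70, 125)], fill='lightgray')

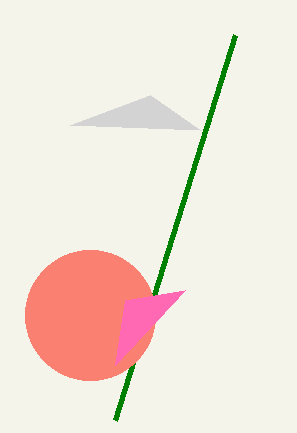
x0_1 = 115
y0_1 = 420
x_2 = 90
y_2 = 315
x1_3 = 115
y1_3 = 365
x0_4 = 200
y0_4 = 130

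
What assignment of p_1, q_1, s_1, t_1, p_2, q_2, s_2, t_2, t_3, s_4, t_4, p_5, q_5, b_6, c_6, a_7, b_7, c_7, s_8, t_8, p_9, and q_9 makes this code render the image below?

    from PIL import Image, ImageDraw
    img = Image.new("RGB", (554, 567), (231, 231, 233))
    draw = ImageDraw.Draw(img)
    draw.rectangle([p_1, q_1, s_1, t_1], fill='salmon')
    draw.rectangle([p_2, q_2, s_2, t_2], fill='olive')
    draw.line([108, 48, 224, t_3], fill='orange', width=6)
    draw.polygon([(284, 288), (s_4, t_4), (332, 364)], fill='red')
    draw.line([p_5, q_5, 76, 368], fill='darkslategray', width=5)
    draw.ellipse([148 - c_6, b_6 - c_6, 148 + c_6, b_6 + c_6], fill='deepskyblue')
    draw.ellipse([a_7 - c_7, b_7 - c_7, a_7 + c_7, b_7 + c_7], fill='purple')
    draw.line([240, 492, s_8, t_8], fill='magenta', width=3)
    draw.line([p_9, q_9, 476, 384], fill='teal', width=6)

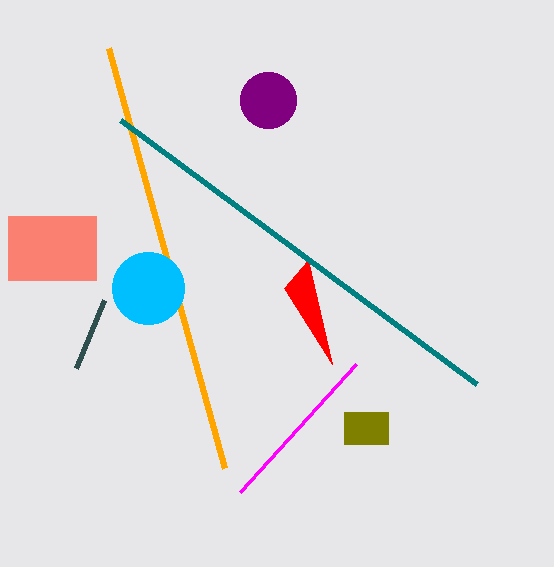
p_1 = 8; q_1 = 216; s_1 = 96; t_1 = 280; p_2 = 344; q_2 = 412; s_2 = 388; t_2 = 444; t_3 = 468; s_4 = 308; t_4 = 260; p_5 = 104; q_5 = 300; b_6 = 288; c_6 = 36; a_7 = 268; b_7 = 100; c_7 = 28; s_8 = 356; t_8 = 364; p_9 = 120; q_9 = 120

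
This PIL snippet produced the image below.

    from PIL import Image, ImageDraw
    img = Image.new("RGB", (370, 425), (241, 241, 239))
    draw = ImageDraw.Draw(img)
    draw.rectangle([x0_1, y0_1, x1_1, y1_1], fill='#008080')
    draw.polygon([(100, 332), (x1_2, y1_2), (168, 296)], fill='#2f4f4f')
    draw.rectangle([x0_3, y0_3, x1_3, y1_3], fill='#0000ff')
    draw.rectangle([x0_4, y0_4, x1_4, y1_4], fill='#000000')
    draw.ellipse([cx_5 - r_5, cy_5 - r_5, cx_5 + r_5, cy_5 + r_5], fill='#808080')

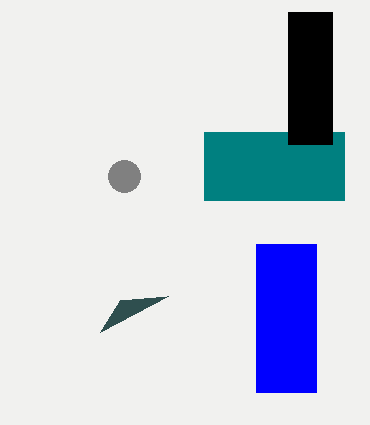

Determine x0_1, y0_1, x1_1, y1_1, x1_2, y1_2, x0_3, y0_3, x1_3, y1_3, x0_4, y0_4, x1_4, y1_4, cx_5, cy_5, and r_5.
x0_1 = 204; y0_1 = 132; x1_1 = 344; y1_1 = 200; x1_2 = 120; y1_2 = 300; x0_3 = 256; y0_3 = 244; x1_3 = 316; y1_3 = 392; x0_4 = 288; y0_4 = 12; x1_4 = 332; y1_4 = 144; cx_5 = 124; cy_5 = 176; r_5 = 16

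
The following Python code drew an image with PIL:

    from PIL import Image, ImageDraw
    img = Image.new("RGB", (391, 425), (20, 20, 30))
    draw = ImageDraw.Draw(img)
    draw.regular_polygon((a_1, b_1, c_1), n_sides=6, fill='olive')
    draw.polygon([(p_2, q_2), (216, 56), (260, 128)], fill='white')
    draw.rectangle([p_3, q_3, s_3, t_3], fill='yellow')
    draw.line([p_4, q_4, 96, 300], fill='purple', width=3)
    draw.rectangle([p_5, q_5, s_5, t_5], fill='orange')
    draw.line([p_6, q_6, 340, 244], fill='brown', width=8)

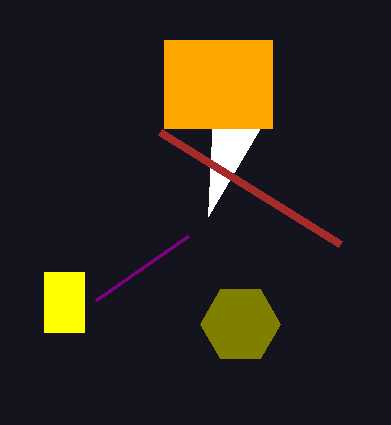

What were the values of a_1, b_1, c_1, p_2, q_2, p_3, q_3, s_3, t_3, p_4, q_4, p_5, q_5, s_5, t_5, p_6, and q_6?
a_1 = 240, b_1 = 324, c_1 = 40, p_2 = 208, q_2 = 216, p_3 = 44, q_3 = 272, s_3 = 84, t_3 = 332, p_4 = 188, q_4 = 236, p_5 = 164, q_5 = 40, s_5 = 272, t_5 = 128, p_6 = 160, q_6 = 132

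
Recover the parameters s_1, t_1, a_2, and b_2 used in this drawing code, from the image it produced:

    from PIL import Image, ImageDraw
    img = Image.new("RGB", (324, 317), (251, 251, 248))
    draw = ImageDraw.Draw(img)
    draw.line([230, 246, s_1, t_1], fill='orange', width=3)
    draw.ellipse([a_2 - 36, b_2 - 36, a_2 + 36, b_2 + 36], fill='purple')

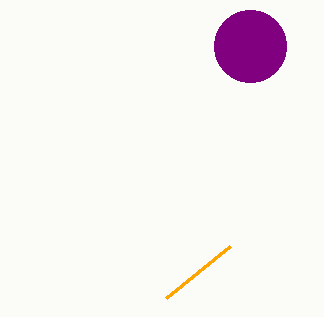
s_1 = 166
t_1 = 298
a_2 = 250
b_2 = 46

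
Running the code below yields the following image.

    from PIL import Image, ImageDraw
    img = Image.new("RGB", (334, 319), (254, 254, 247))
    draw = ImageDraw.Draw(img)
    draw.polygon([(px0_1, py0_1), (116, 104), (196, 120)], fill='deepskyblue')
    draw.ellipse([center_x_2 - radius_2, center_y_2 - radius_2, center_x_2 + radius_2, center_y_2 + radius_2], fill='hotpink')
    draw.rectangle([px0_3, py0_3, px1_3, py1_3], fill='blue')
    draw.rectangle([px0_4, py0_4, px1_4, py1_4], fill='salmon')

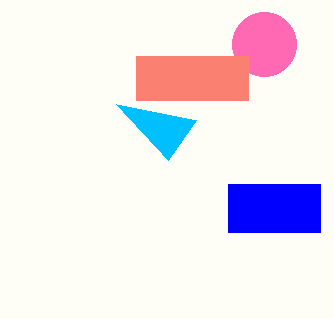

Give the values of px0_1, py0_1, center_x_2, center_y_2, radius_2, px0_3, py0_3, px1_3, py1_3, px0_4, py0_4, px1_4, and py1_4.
px0_1 = 168
py0_1 = 160
center_x_2 = 264
center_y_2 = 44
radius_2 = 32
px0_3 = 228
py0_3 = 184
px1_3 = 320
py1_3 = 232
px0_4 = 136
py0_4 = 56
px1_4 = 248
py1_4 = 100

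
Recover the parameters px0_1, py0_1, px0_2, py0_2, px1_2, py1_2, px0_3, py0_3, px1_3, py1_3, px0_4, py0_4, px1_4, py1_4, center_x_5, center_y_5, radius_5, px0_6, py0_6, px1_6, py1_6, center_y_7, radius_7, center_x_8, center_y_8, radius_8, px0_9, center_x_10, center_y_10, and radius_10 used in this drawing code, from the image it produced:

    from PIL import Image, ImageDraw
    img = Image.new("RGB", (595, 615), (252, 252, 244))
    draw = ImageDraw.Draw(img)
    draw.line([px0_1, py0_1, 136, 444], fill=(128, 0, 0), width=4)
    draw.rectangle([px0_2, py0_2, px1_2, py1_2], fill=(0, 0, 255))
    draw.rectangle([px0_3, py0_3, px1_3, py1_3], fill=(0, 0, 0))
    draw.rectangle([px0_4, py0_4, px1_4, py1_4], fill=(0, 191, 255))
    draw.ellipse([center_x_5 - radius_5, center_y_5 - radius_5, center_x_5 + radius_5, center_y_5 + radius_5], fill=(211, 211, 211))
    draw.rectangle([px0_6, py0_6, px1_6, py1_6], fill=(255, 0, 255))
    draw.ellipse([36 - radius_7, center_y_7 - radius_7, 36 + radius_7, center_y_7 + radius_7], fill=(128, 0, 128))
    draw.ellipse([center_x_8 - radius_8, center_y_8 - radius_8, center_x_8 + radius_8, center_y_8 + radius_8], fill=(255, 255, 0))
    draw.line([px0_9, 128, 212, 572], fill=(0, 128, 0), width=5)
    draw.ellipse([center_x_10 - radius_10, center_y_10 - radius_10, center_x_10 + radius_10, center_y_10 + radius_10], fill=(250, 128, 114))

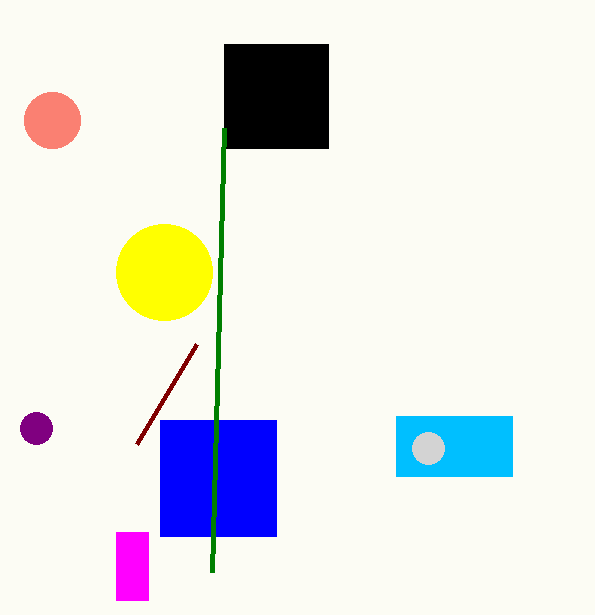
px0_1 = 196, py0_1 = 344, px0_2 = 160, py0_2 = 420, px1_2 = 276, py1_2 = 536, px0_3 = 224, py0_3 = 44, px1_3 = 328, py1_3 = 148, px0_4 = 396, py0_4 = 416, px1_4 = 512, py1_4 = 476, center_x_5 = 428, center_y_5 = 448, radius_5 = 16, px0_6 = 116, py0_6 = 532, px1_6 = 148, py1_6 = 600, center_y_7 = 428, radius_7 = 16, center_x_8 = 164, center_y_8 = 272, radius_8 = 48, px0_9 = 224, center_x_10 = 52, center_y_10 = 120, radius_10 = 28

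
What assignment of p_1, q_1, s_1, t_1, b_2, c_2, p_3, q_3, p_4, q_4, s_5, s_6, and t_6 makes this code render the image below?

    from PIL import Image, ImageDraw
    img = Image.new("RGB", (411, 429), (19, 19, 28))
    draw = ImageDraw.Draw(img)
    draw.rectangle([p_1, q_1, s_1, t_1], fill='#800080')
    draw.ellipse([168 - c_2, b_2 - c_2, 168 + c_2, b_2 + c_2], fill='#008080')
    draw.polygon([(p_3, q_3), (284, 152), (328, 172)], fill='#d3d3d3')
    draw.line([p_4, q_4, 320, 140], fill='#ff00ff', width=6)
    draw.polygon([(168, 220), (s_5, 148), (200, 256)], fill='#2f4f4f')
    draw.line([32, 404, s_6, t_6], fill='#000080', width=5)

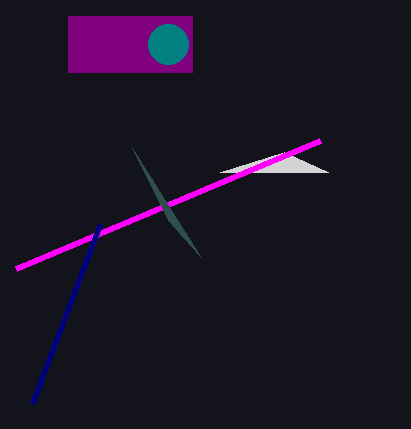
p_1 = 68, q_1 = 16, s_1 = 192, t_1 = 72, b_2 = 44, c_2 = 20, p_3 = 220, q_3 = 172, p_4 = 16, q_4 = 268, s_5 = 132, s_6 = 100, t_6 = 224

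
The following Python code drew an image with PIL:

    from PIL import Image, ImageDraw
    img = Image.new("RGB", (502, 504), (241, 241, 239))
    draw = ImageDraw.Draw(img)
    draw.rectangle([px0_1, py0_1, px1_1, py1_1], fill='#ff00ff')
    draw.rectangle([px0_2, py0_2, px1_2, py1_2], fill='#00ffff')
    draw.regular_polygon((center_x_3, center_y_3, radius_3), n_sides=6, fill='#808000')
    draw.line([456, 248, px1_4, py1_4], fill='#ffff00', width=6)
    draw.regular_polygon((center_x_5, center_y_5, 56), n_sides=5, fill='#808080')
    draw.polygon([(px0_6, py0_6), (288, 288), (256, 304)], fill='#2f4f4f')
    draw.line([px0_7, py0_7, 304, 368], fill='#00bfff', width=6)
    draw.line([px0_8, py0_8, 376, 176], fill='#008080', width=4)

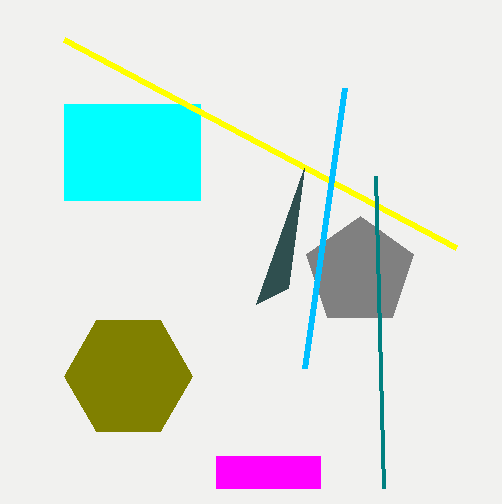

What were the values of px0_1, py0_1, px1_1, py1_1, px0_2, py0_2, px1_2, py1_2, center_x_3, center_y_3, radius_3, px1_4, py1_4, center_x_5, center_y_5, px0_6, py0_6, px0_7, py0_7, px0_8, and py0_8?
px0_1 = 216, py0_1 = 456, px1_1 = 320, py1_1 = 488, px0_2 = 64, py0_2 = 104, px1_2 = 200, py1_2 = 200, center_x_3 = 128, center_y_3 = 376, radius_3 = 64, px1_4 = 64, py1_4 = 40, center_x_5 = 360, center_y_5 = 272, px0_6 = 304, py0_6 = 168, px0_7 = 344, py0_7 = 88, px0_8 = 384, py0_8 = 488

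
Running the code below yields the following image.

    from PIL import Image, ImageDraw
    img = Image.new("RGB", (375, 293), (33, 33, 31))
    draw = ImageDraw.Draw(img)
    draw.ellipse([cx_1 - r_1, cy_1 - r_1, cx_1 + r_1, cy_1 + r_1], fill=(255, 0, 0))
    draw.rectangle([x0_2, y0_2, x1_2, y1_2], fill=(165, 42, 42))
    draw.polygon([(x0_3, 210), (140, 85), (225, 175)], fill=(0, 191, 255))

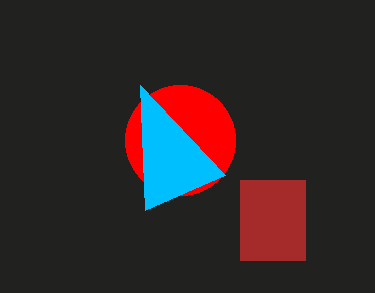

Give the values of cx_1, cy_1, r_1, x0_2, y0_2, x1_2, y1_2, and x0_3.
cx_1 = 180; cy_1 = 140; r_1 = 55; x0_2 = 240; y0_2 = 180; x1_2 = 305; y1_2 = 260; x0_3 = 145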